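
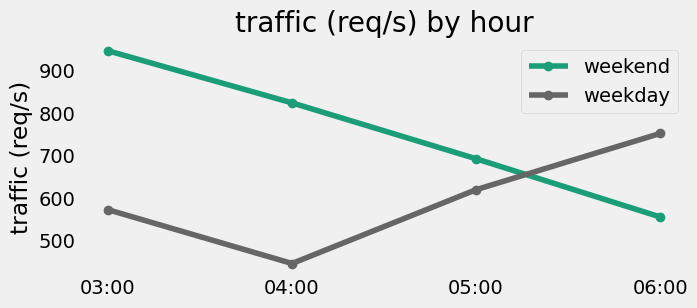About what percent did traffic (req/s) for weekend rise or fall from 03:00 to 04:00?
≈ -15.8%

03:00 ≈ 950, 04:00 ≈ 800; (800 − 950) / 950 ≈ -15.8%.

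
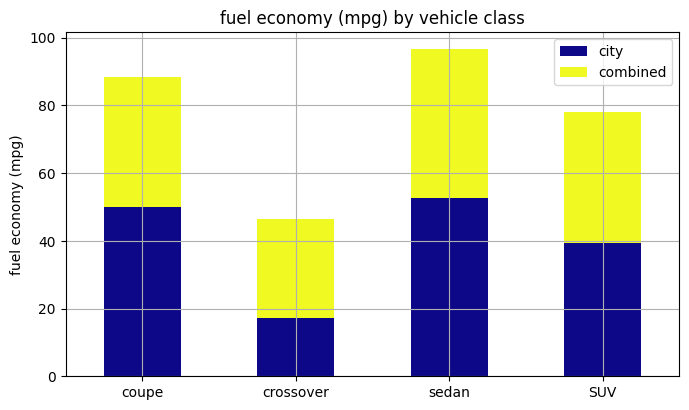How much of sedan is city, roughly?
≈ 50

city top ≈ 50, bottom ≈ 0; segment ≈ 50.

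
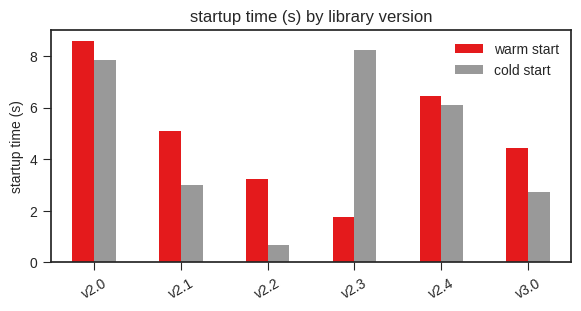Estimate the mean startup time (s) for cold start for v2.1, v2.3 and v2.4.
≈ 6

(3 + 8 + 6) / 3 ≈ 6.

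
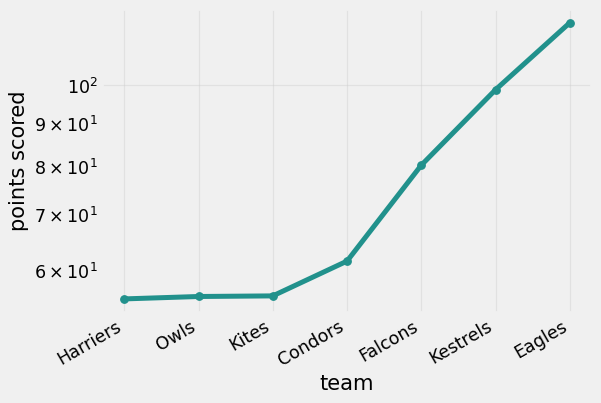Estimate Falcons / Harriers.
Falcons ≈ 80, Harriers ≈ 60; 80/60 ≈ 1.33.

≈ 1.33×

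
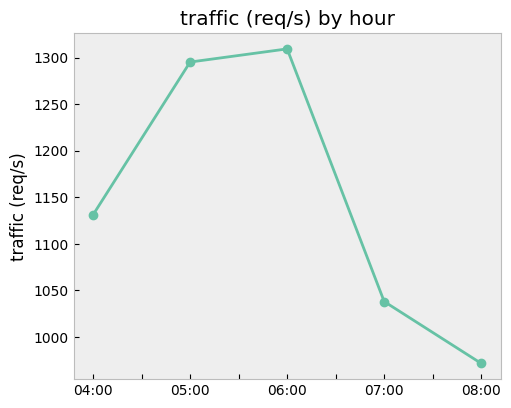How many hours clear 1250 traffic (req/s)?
2

Above 1250: 05:00, 06:00.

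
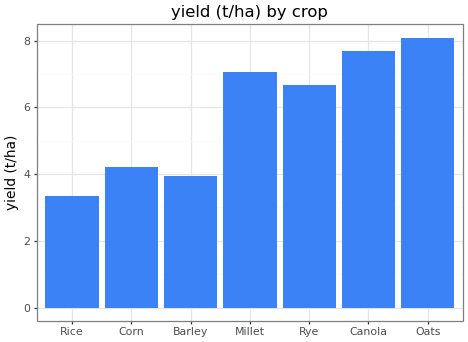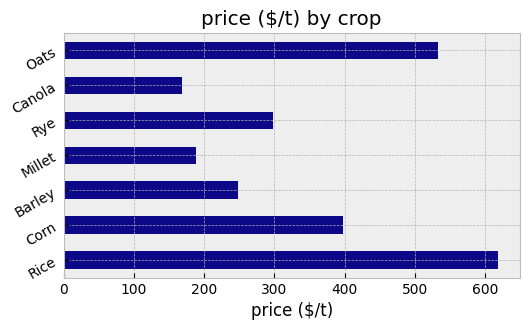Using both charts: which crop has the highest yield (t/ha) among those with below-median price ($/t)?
Canola

Chart 2 median price ($/t) ≈ 300; below-median crops: Barley, Millet, Canola. Among those, Canola has the highest yield (t/ha) (≈ 8).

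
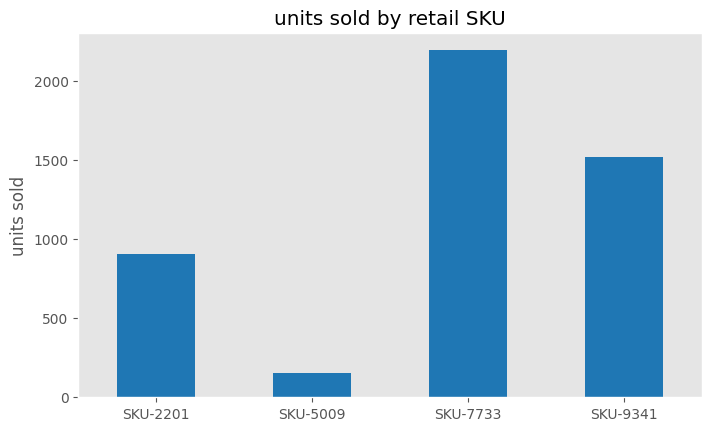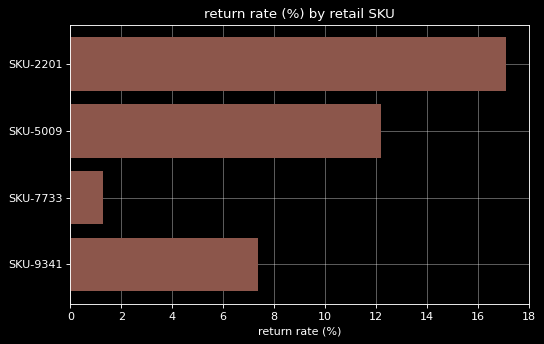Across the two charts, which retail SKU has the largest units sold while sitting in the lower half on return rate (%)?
Chart 2 median return rate (%) ≈ 10; below-median retail SKUs: SKU-7733, SKU-9341. Among those, SKU-7733 has the highest units sold (≈ 2000).

SKU-7733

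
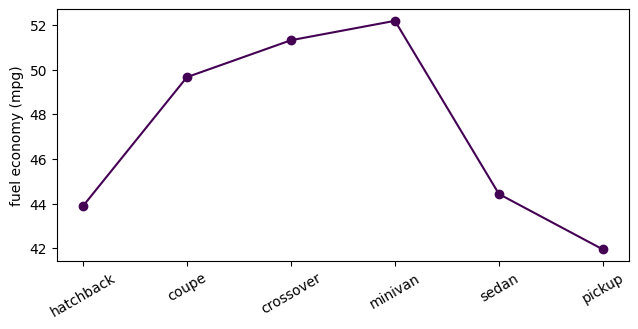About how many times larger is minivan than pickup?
≈ 1.24×

minivan ≈ 52, pickup ≈ 42; 52/42 ≈ 1.24.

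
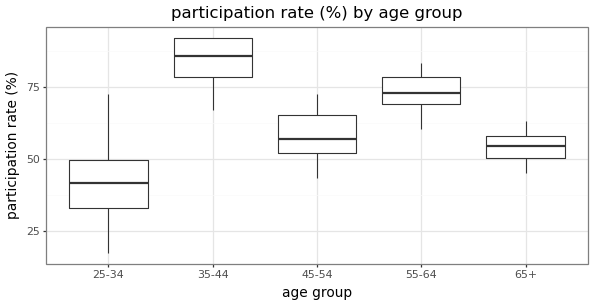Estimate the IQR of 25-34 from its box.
Q3 ≈ 50, Q1 ≈ 35; IQR ≈ 15.

≈ 15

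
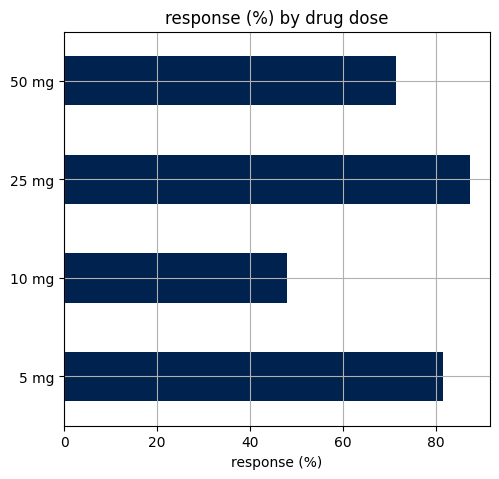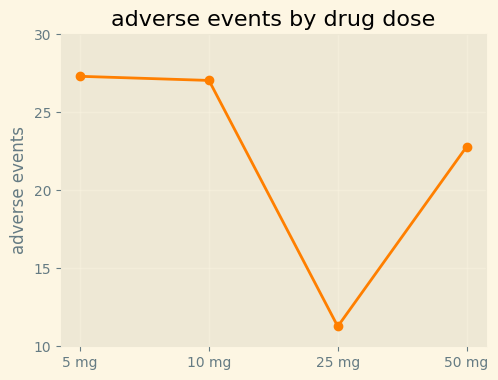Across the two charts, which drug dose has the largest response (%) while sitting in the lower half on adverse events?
Chart 2 median adverse events ≈ 25; below-median drug doses: 25 mg, 50 mg. Among those, 25 mg has the highest response (%) (≈ 90).

25 mg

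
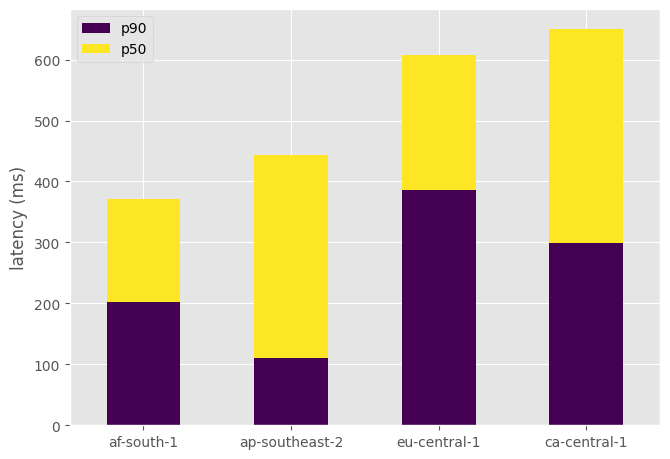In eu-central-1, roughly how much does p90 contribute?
≈ 400

p90 top ≈ 400, bottom ≈ 0; segment ≈ 400.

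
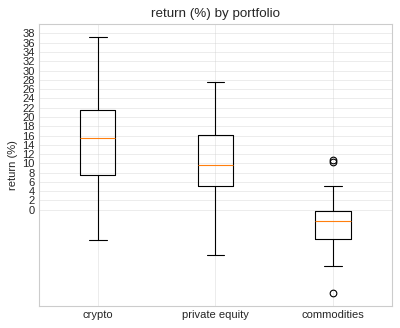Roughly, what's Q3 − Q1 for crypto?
Q3 ≈ 22, Q1 ≈ 8; IQR ≈ 14.

≈ 14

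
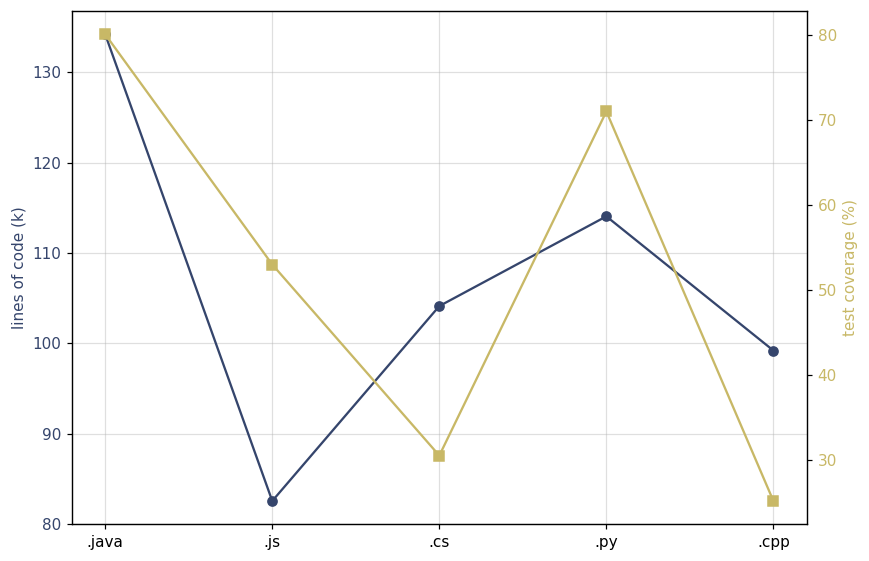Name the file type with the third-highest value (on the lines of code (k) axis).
.cs

Top 4 (on the lines of code (k) axis): .java ≈ 135, .py ≈ 115, .cs ≈ 105, .cpp ≈ 100.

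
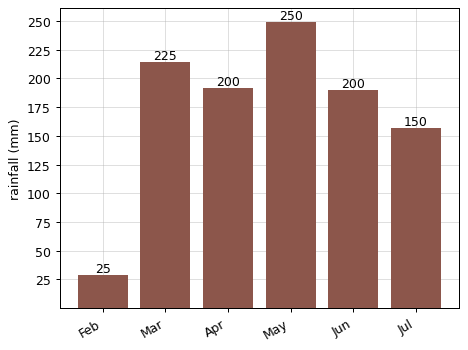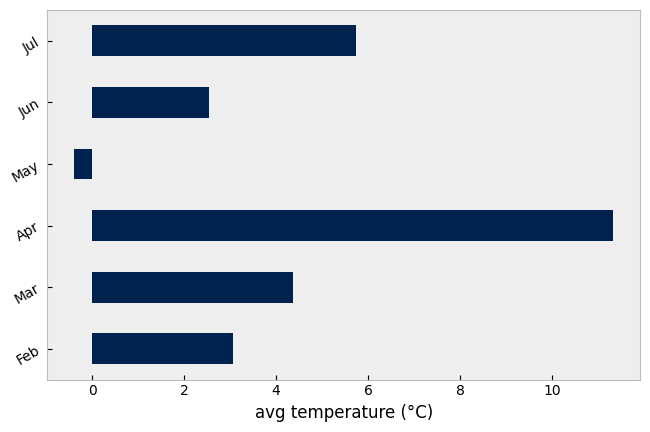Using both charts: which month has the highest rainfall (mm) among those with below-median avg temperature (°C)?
Chart 2 median avg temperature (°C) ≈ 4; below-median months: Feb, May, Jun. Among those, May has the highest rainfall (mm) (≈ 250).

May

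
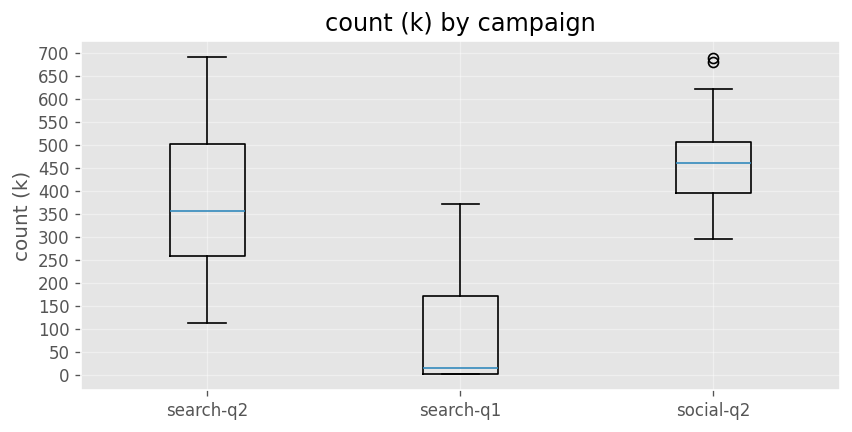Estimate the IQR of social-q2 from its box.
Q3 ≈ 500, Q1 ≈ 400; IQR ≈ 100.

≈ 100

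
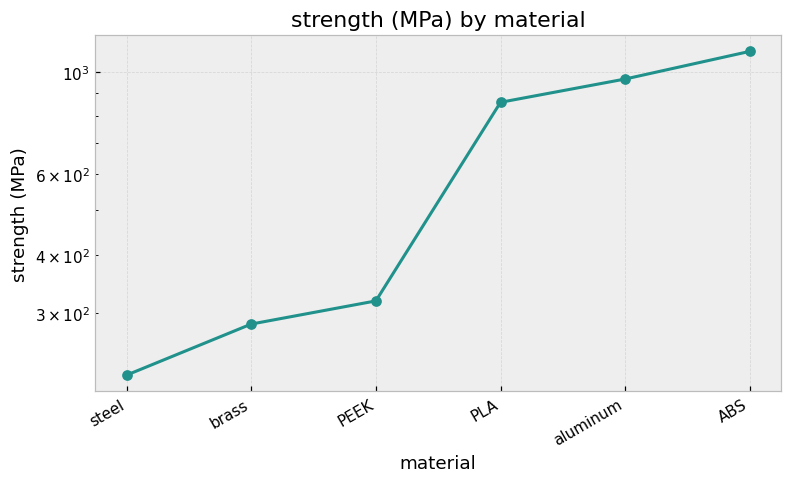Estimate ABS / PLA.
ABS ≈ 1100, PLA ≈ 900; 1100/900 ≈ 1.22.

≈ 1.22×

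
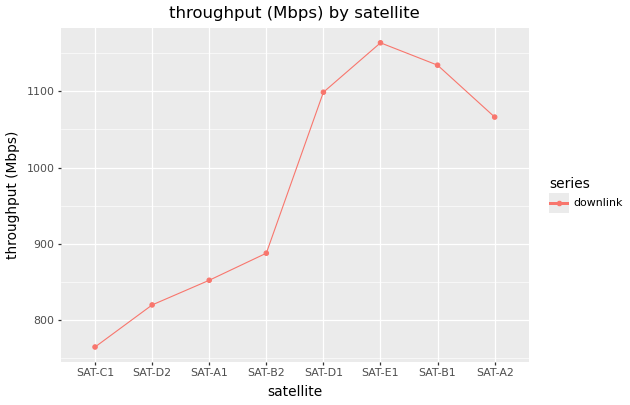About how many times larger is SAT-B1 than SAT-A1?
SAT-B1 ≈ 1150, SAT-A1 ≈ 850; 1150/850 ≈ 1.35.

≈ 1.35×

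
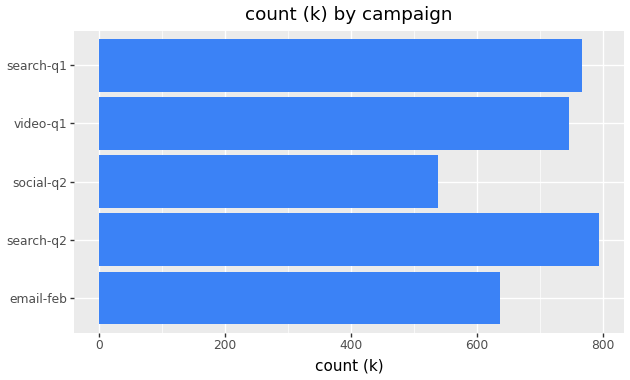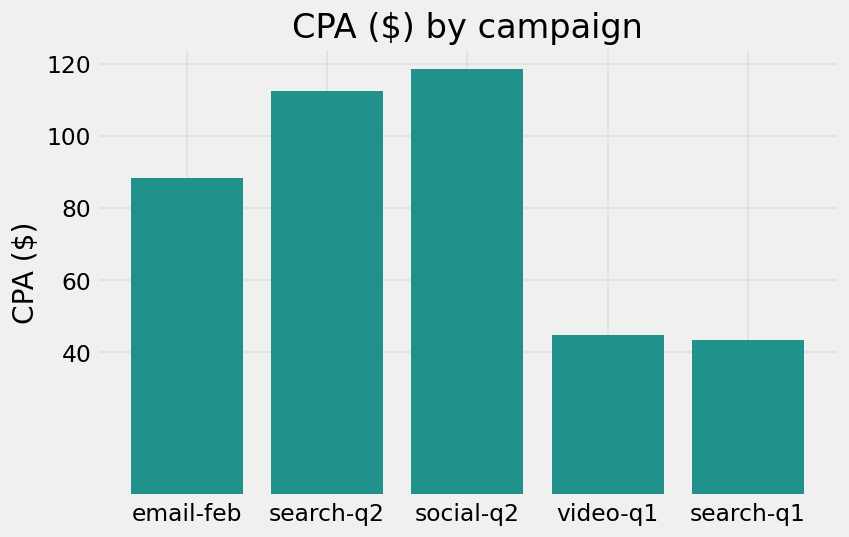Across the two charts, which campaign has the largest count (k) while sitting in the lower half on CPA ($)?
search-q1

Chart 2 median CPA ($) ≈ 80; below-median campaigns: video-q1, search-q1. Among those, search-q1 has the highest count (k) (≈ 800).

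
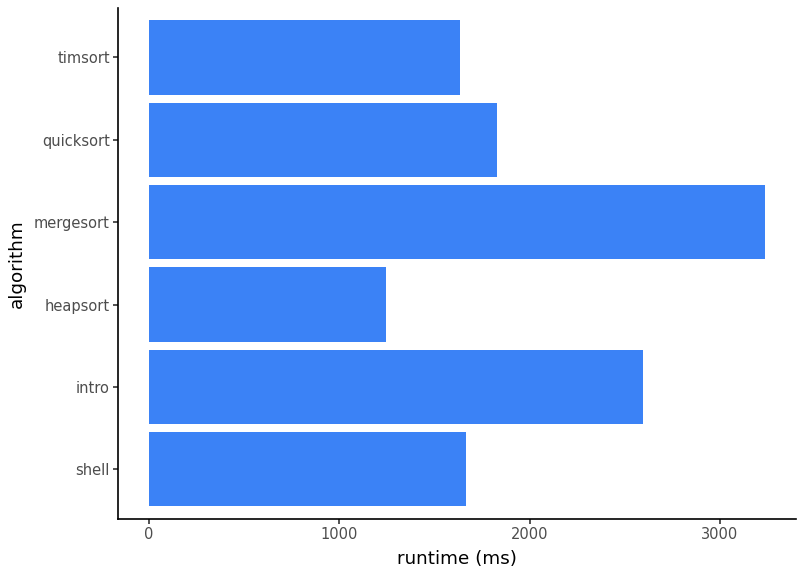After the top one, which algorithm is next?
Top 3: mergesort ≈ 3000, intro ≈ 2500, quicksort ≈ 2000.

intro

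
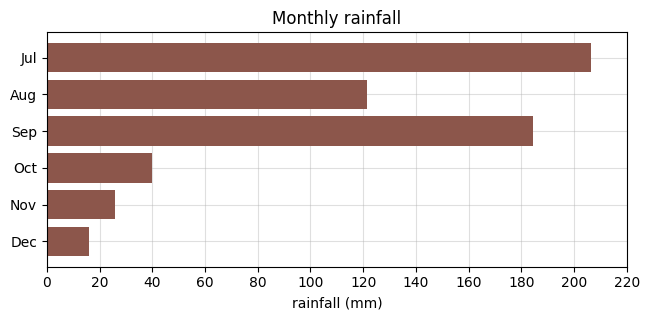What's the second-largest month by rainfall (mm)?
Top 3: Jul ≈ 200, Sep ≈ 180, Aug ≈ 120.

Sep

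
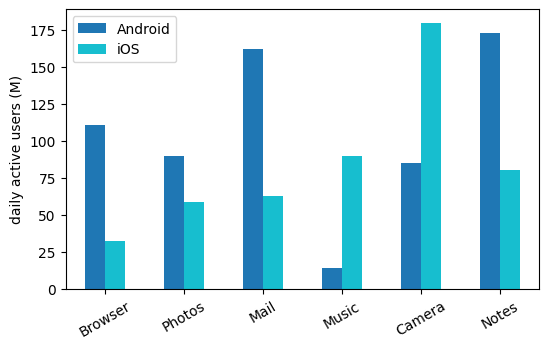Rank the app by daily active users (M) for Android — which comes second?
Top 3 for Android: Notes ≈ 180, Mail ≈ 160, Browser ≈ 120.

Mail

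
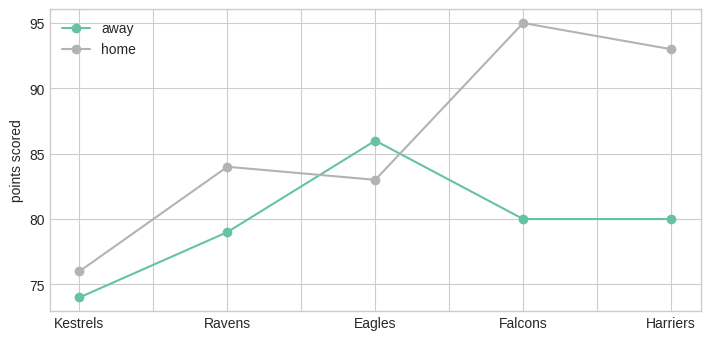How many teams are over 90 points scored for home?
Above 90: Falcons, Harriers.

2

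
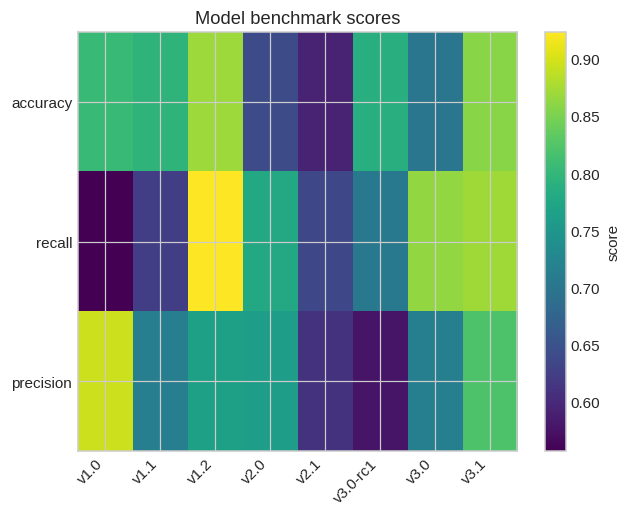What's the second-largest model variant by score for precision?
v3.1

Top 3 for precision: v1.0 ≈ 0.90, v3.1 ≈ 0.80, v1.2 ≈ 0.75.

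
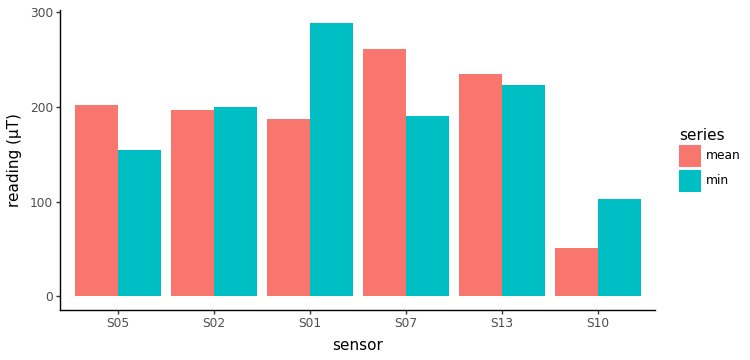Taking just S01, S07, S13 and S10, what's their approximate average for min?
≈ 206

(300 + 200 + 225 + 100) / 4 ≈ 206.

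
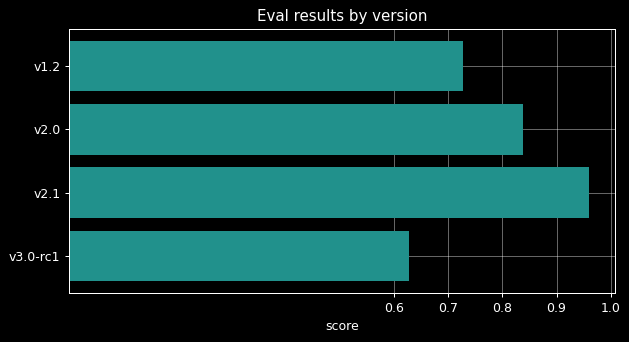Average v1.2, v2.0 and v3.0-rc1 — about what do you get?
(0.7 + 0.8 + 0.6) / 3 ≈ 0.7.

≈ 0.7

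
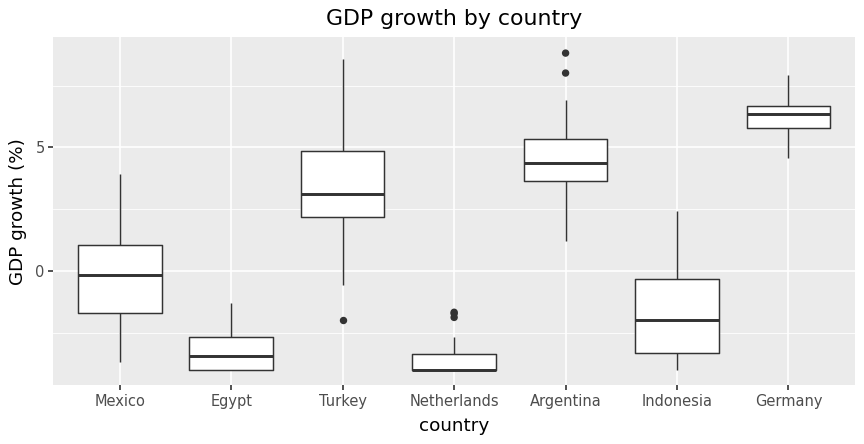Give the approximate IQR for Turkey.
Q3 ≈ 5, Q1 ≈ 2; IQR ≈ 3.

≈ 3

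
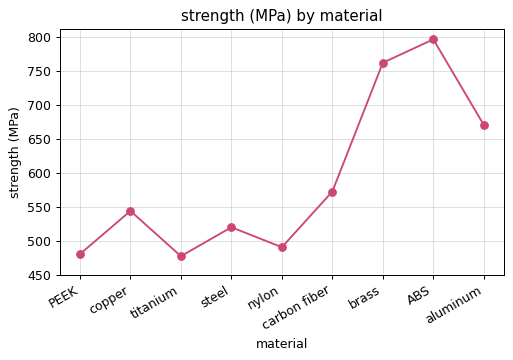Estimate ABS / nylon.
≈ 1.6×

ABS ≈ 800, nylon ≈ 500; 800/500 ≈ 1.6.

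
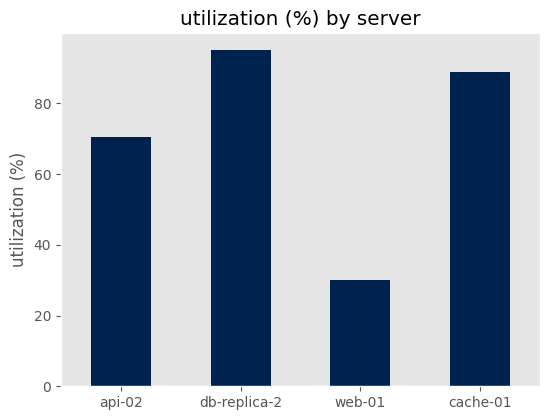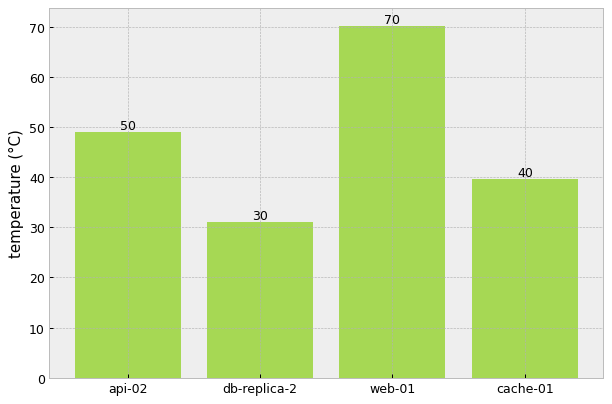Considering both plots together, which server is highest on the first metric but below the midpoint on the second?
Chart 2 median temperature (°C) ≈ 40; below-median servers: db-replica-2, cache-01. Among those, db-replica-2 has the highest utilization (%) (≈ 100).

db-replica-2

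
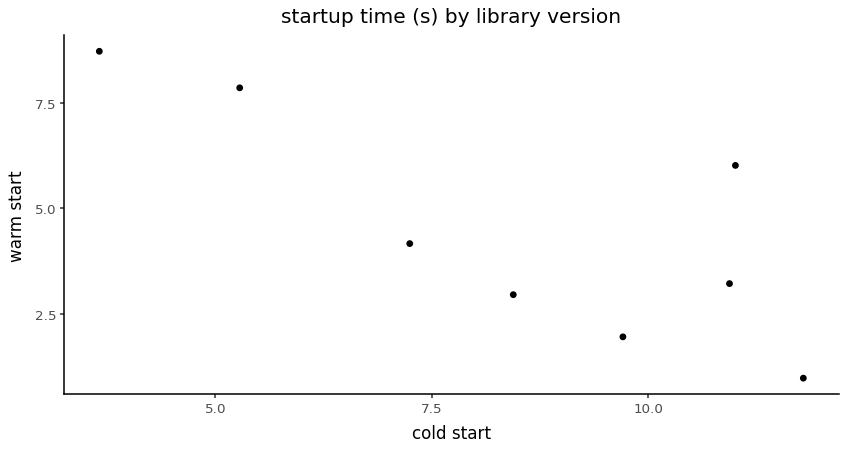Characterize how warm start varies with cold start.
negative, strong

Points are negatively correlated; strong (|r| ≈ 0.8).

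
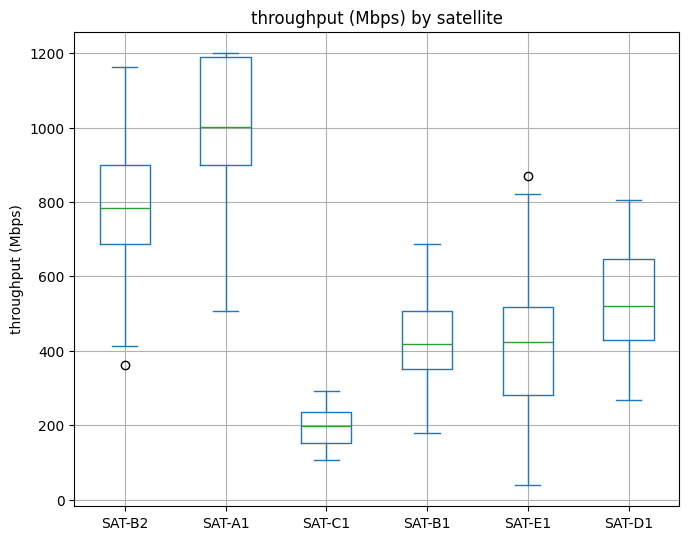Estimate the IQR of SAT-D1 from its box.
≈ 200

Q3 ≈ 600, Q1 ≈ 400; IQR ≈ 200.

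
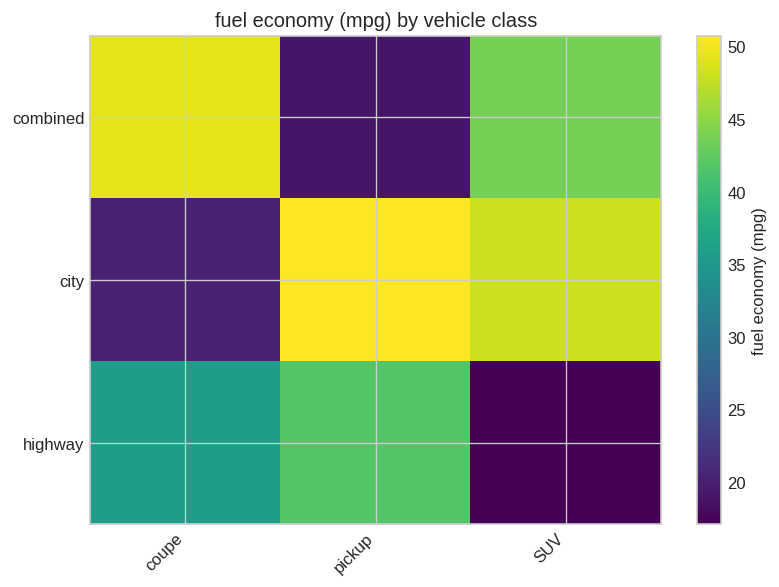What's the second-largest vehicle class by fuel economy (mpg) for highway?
coupe

Top 3 for highway: pickup ≈ 40, coupe ≈ 35, SUV ≈ 15.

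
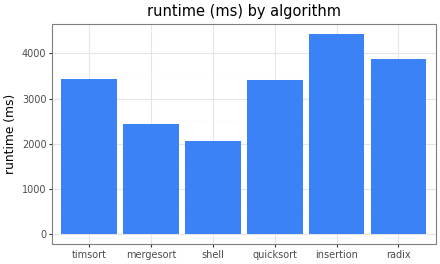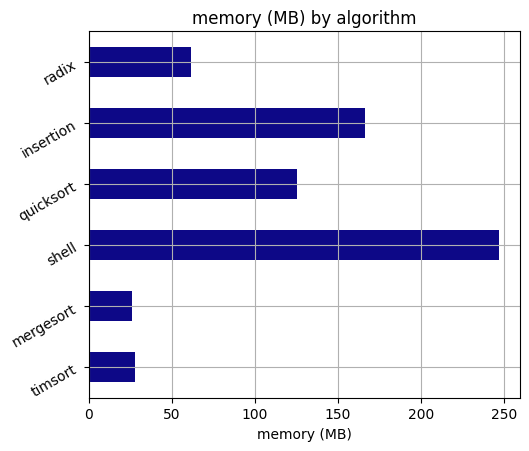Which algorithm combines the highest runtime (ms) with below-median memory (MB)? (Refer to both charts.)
Chart 2 median memory (MB) ≈ 100; below-median algorithms: timsort, mergesort, radix. Among those, radix has the highest runtime (ms) (≈ 4000).

radix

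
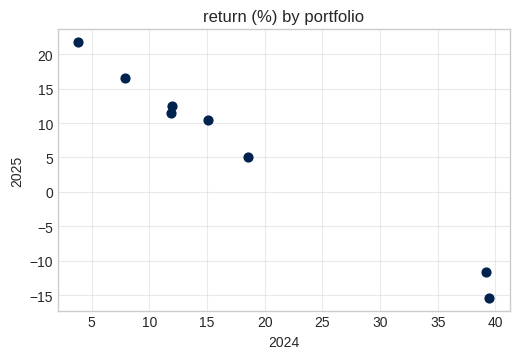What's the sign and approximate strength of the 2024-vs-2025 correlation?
negative, strong

Points are negatively correlated; strong (|r| ≈ 1.0).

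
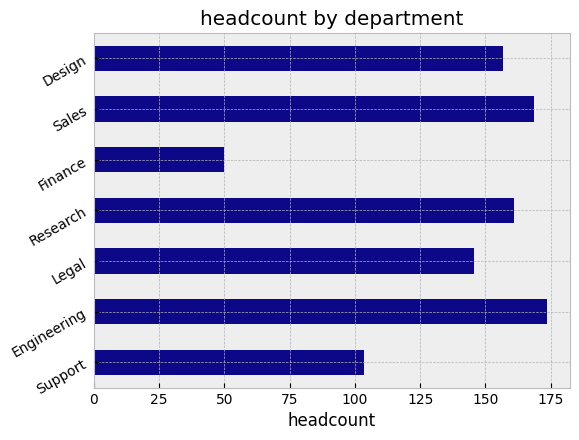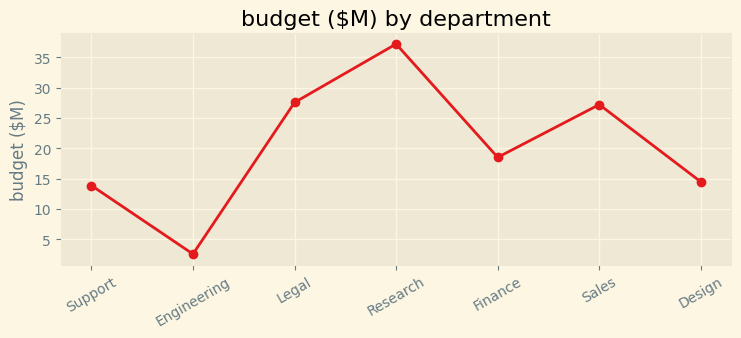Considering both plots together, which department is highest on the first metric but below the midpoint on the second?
Engineering

Chart 2 median budget ($M) ≈ 20; below-median departments: Support, Engineering, Design. Among those, Engineering has the highest headcount (≈ 180).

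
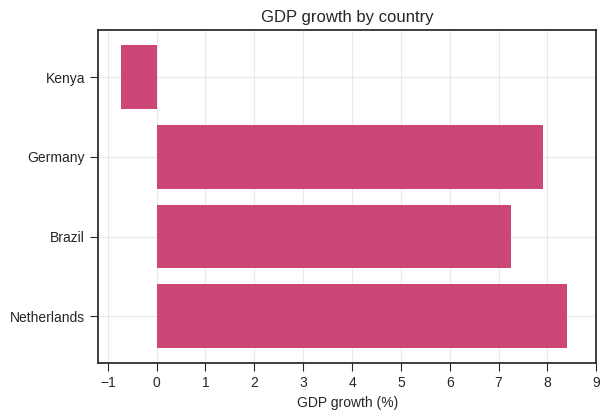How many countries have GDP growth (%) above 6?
Above 6: Germany, Brazil, Netherlands.

3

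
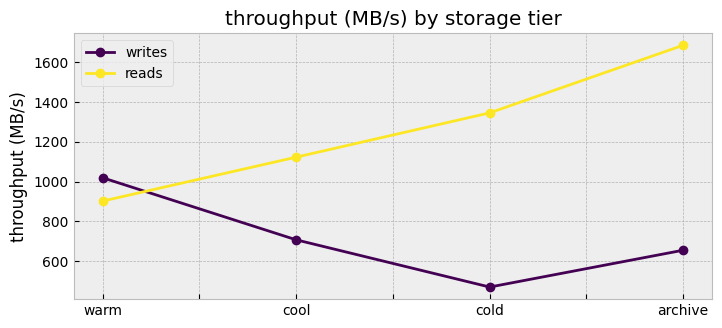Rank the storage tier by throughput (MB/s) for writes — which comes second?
Top 3 for writes: warm ≈ 1000, cool ≈ 800, archive ≈ 600.

cool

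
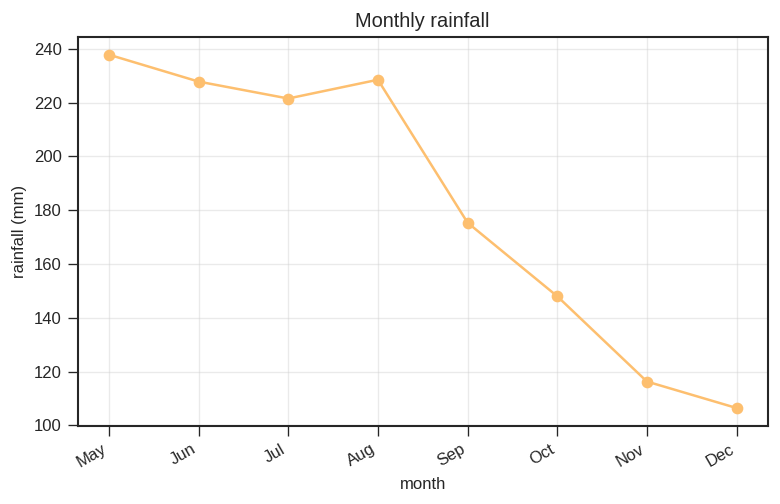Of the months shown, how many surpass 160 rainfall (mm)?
5

Above 160: May, Jun, Jul, Aug, Sep.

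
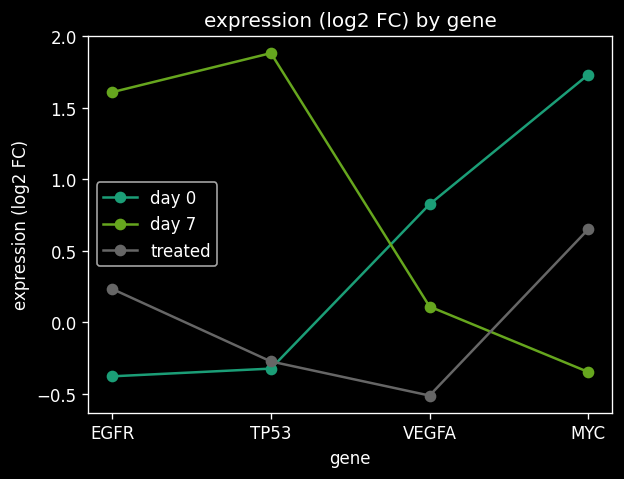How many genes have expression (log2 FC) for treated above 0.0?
Above 0.0: EGFR, MYC.

2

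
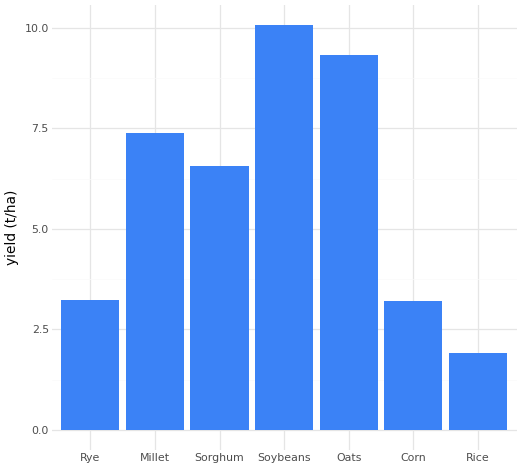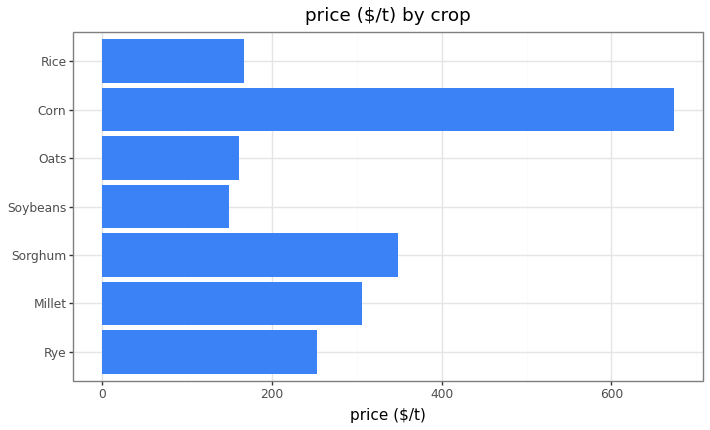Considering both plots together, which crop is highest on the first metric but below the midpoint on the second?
Chart 2 median price ($/t) ≈ 300; below-median crops: Soybeans, Oats, Rice. Among those, Soybeans has the highest yield (t/ha) (≈ 10).

Soybeans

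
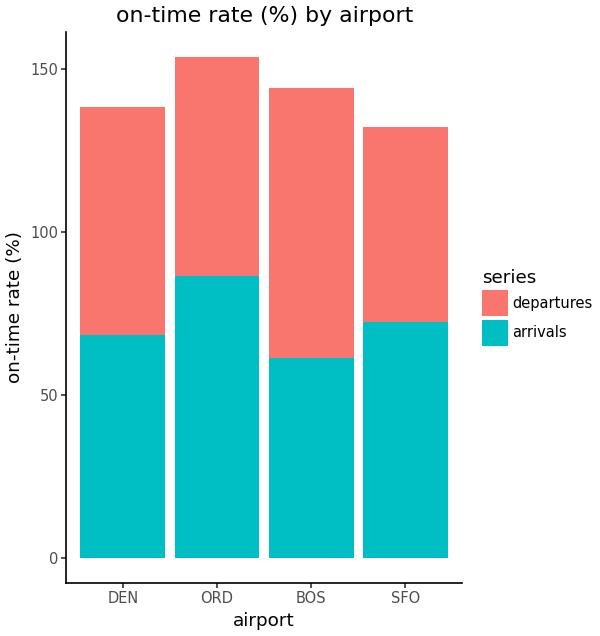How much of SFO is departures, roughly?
departures top ≈ 140, bottom ≈ 80; segment ≈ 60.

≈ 60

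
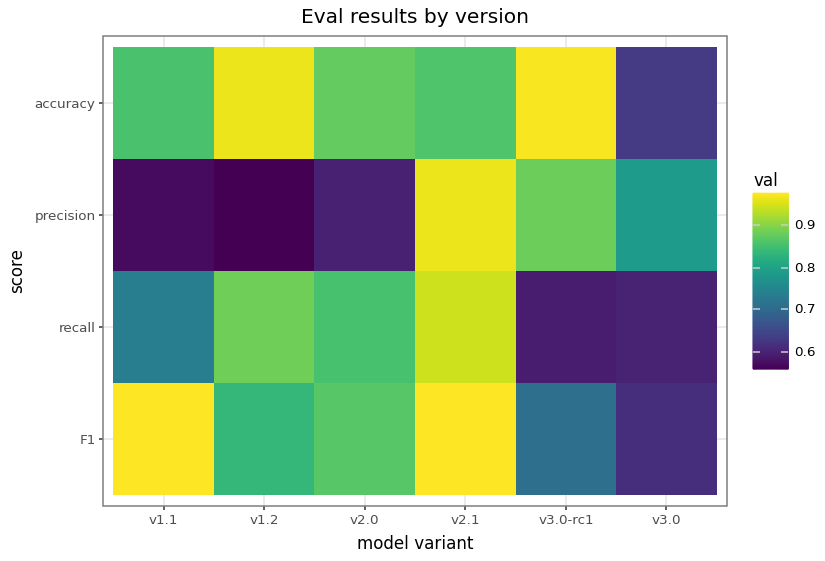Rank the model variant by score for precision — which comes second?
Top 3 for precision: v2.1 ≈ 0.95, v3.0-rc1 ≈ 0.90, v3.0 ≈ 0.80.

v3.0-rc1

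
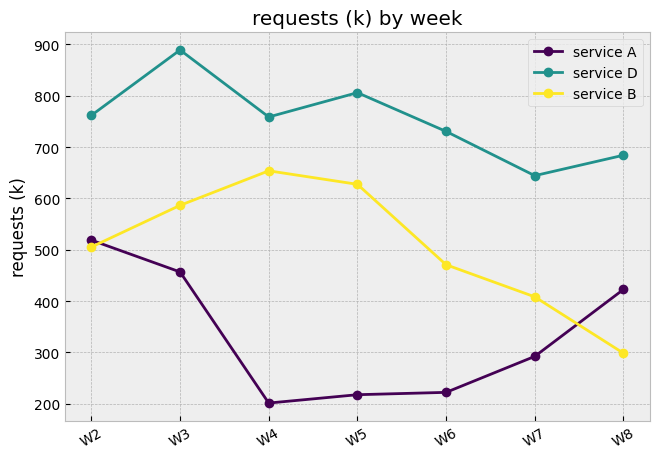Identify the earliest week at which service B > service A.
W3

W2: service B ≈ 500 vs service A ≈ 500 (not yet); W3: service B ≈ 600 vs service A ≈ 500 (first crossover).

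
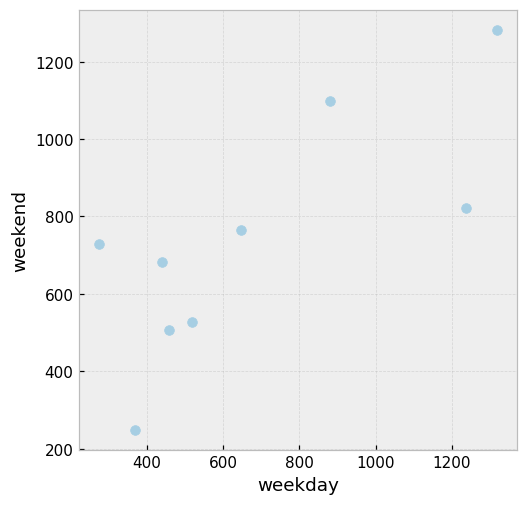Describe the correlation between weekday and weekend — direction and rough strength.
Points are positively correlated; strong (|r| ≈ 0.8).

positive, strong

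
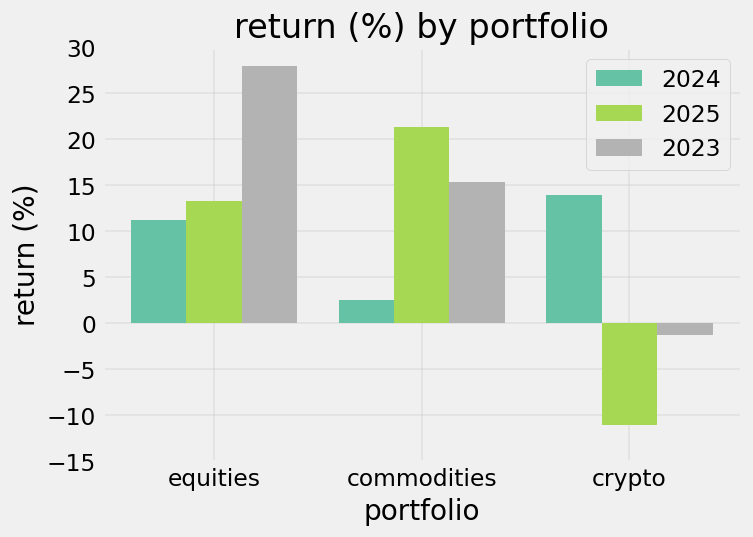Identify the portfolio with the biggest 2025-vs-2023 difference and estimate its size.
equities: 2025 ≈ 15, 2023 ≈ 30 → gap ≈ 15. Next-largest (crypto) is only ≈ 10.

equities, ≈ 15 %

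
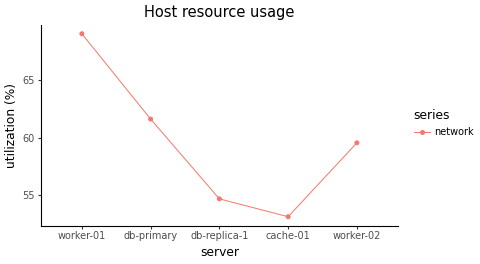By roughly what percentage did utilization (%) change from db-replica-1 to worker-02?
≈ +11.1%

db-replica-1 ≈ 54, worker-02 ≈ 60; (60 − 54) / 54 ≈ +11.1%.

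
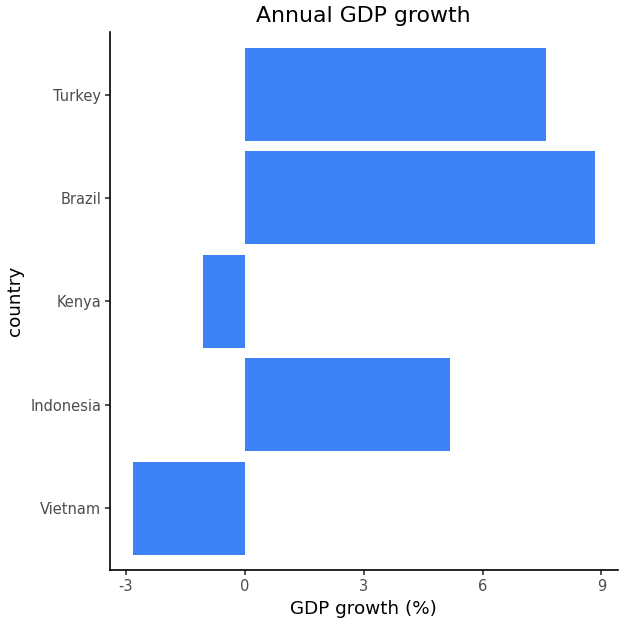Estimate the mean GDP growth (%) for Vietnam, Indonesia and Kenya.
(-3 + 5 + -1) / 3 ≈ 0.

≈ 0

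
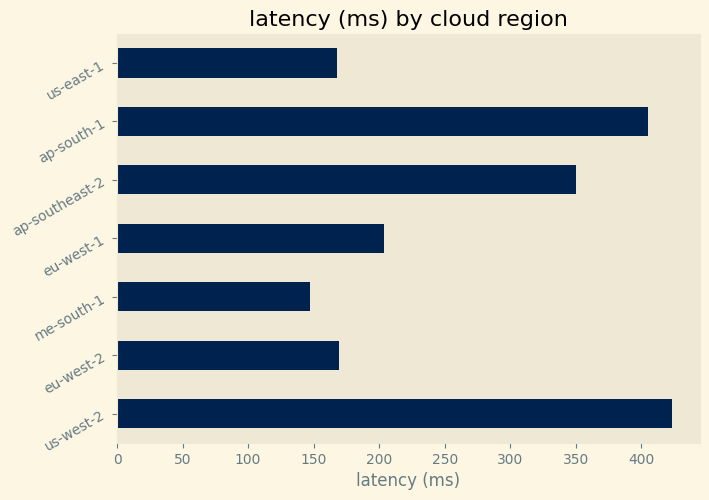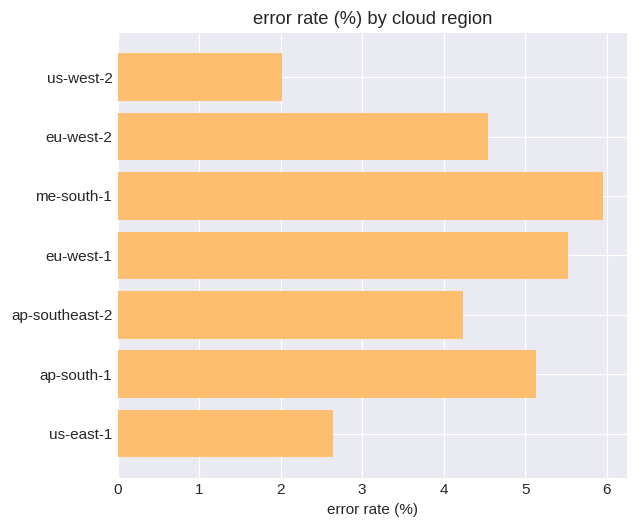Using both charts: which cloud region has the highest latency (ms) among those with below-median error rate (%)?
Chart 2 median error rate (%) ≈ 5; below-median cloud regions: us-west-2, ap-southeast-2, us-east-1. Among those, us-west-2 has the highest latency (ms) (≈ 400).

us-west-2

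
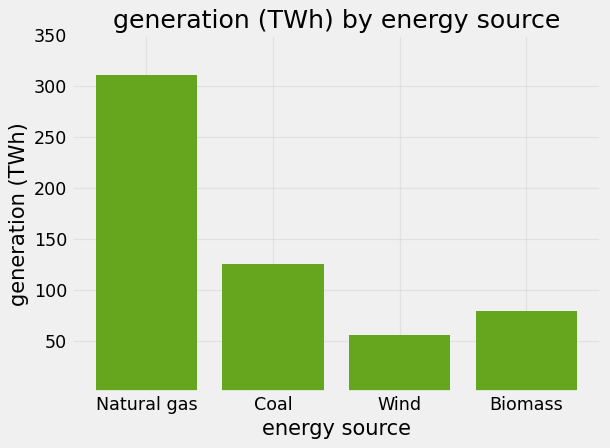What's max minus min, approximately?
≈ 250

Max Natural gas ≈ 300, min Wind ≈ 50; range ≈ 250.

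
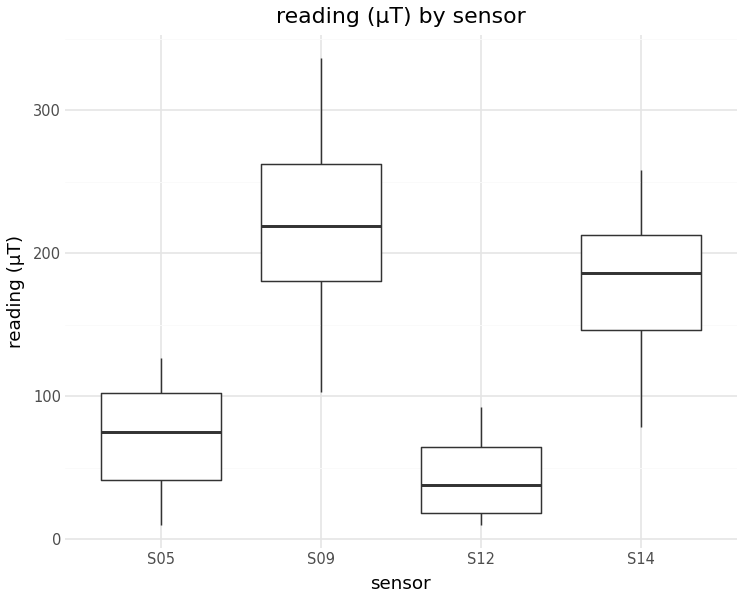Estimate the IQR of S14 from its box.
Q3 ≈ 220, Q1 ≈ 140; IQR ≈ 80.

≈ 80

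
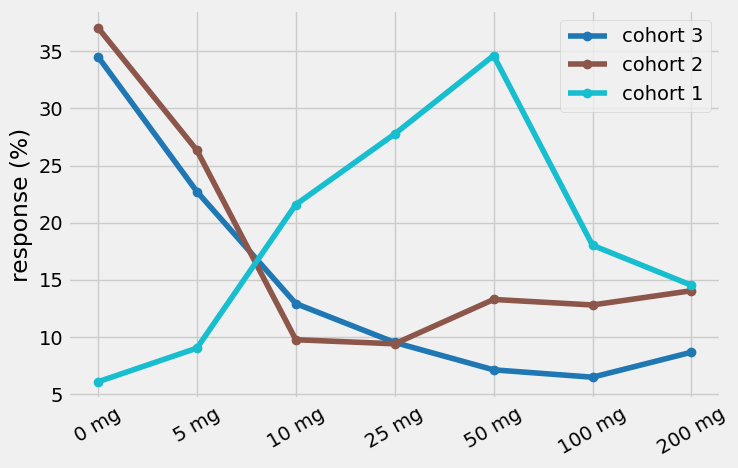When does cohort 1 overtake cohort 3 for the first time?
5 mg: cohort 1 ≈ 10 vs cohort 3 ≈ 25 (not yet); 10 mg: cohort 1 ≈ 20 vs cohort 3 ≈ 15 (first crossover).

10 mg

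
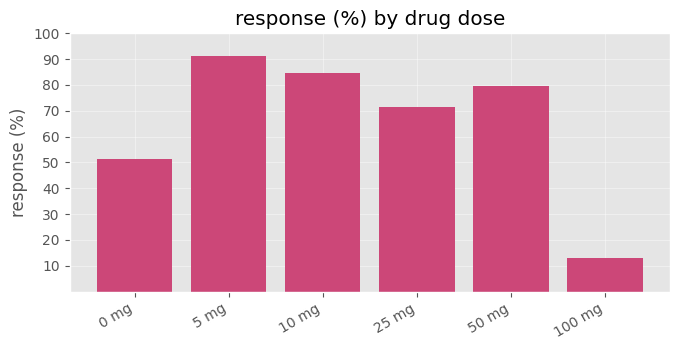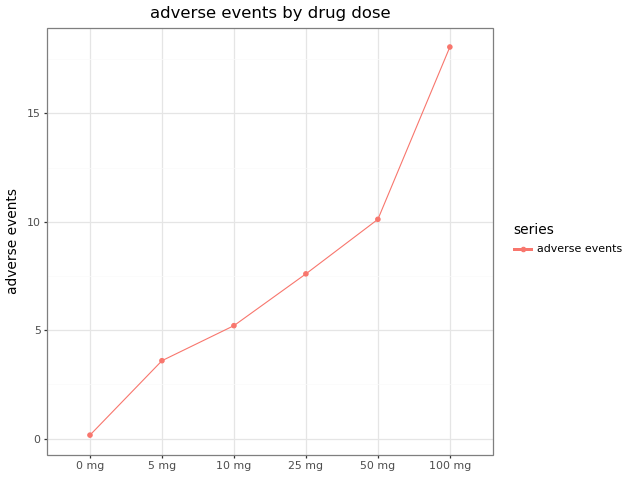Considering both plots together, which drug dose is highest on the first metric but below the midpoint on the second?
5 mg

Chart 2 median adverse events ≈ 6; below-median drug doses: 0 mg, 5 mg, 10 mg. Among those, 5 mg has the highest response (%) (≈ 90).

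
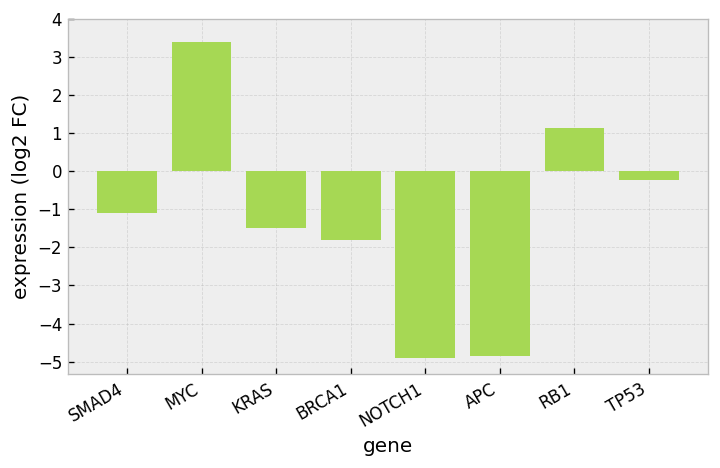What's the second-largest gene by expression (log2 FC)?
RB1

Top 3: MYC ≈ 3, RB1 ≈ 1, TP53 ≈ 0.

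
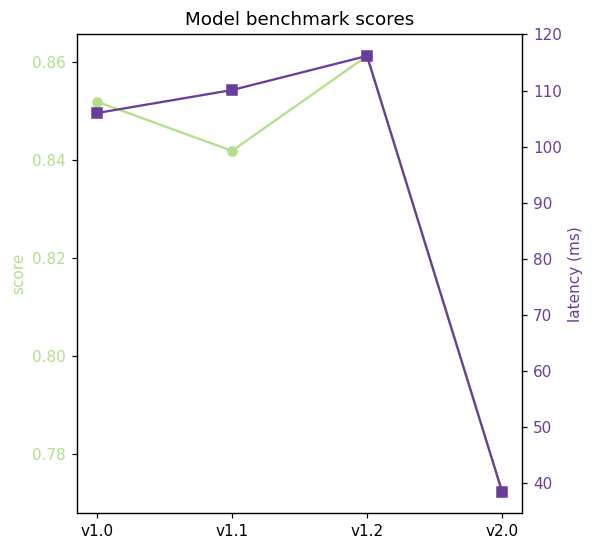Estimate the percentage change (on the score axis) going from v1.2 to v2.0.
≈ -10.5%

v1.2 ≈ 0.86, v2.0 ≈ 0.77; (0.77 − 0.86) / 0.86 ≈ -10.5%.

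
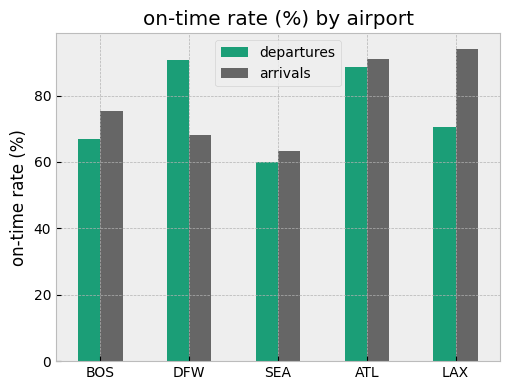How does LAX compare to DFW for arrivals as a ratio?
LAX ≈ 90, DFW ≈ 70; 90/70 ≈ 1.29.

≈ 1.29×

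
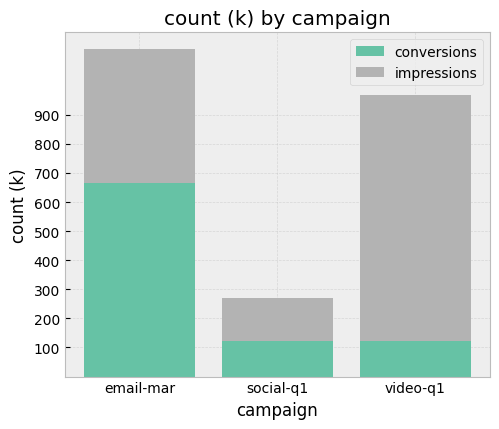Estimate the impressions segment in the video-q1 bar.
impressions top ≈ 1000, bottom ≈ 100; segment ≈ 900.

≈ 900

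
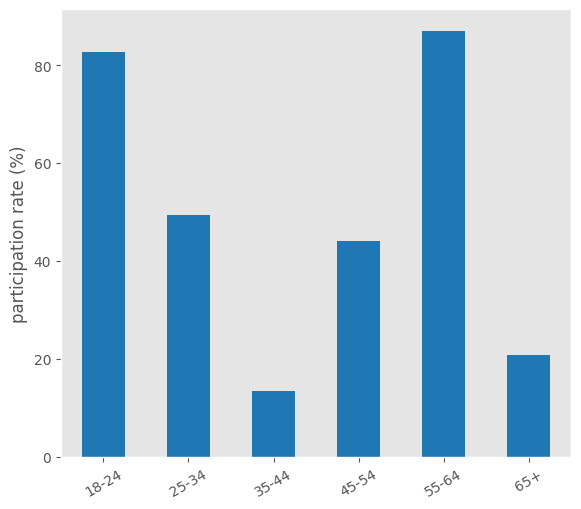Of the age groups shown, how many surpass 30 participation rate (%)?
Above 30: 18-24, 25-34, 45-54, 55-64.

4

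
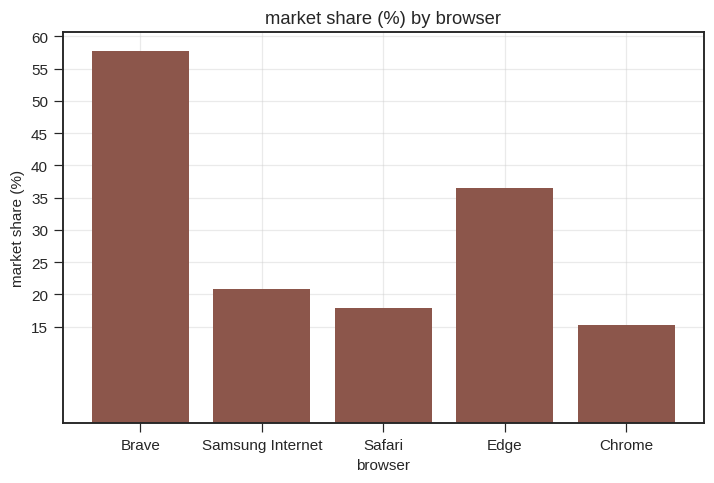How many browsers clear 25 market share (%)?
2

Above 25: Brave, Edge.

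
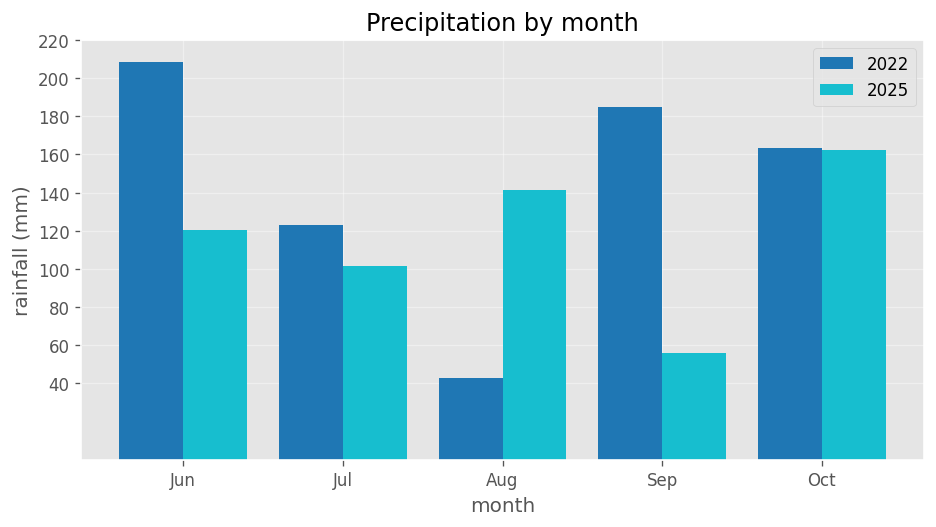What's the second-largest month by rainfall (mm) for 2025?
Aug

Top 3 for 2025: Oct ≈ 160, Aug ≈ 140, Jun ≈ 120.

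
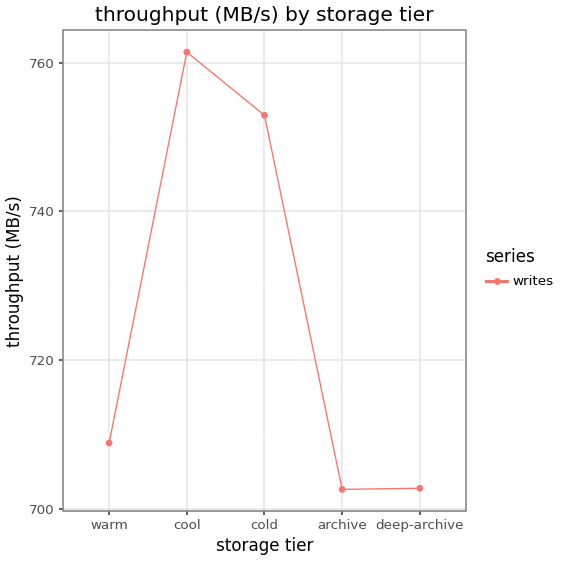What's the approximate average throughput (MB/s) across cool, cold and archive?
≈ 740

(760 + 755 + 705) / 3 ≈ 740.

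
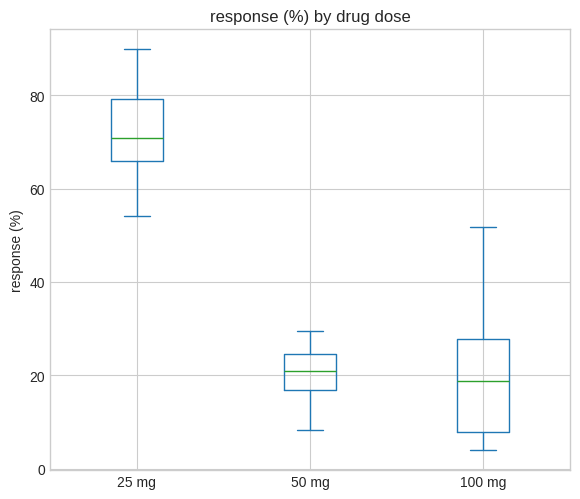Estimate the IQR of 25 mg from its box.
≈ 15

Q3 ≈ 80, Q1 ≈ 65; IQR ≈ 15.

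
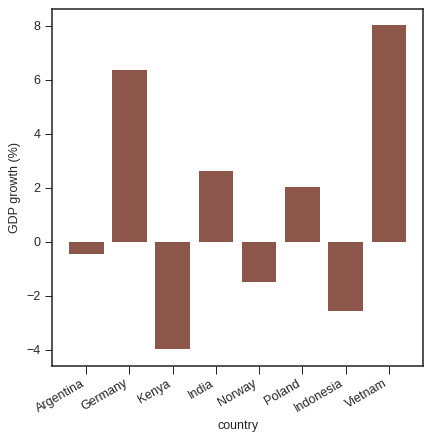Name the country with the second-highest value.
Top 3: Vietnam ≈ 8, Germany ≈ 6, India ≈ 2.

Germany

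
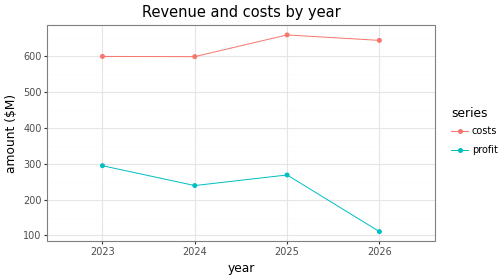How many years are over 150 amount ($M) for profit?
Above 150: 2023, 2024, 2025.

3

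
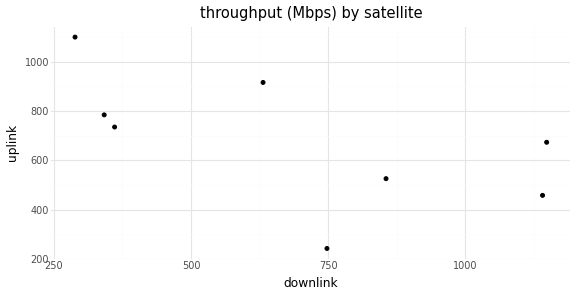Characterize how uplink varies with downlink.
Points are negatively correlated; moderate (|r| ≈ 0.6).

negative, moderate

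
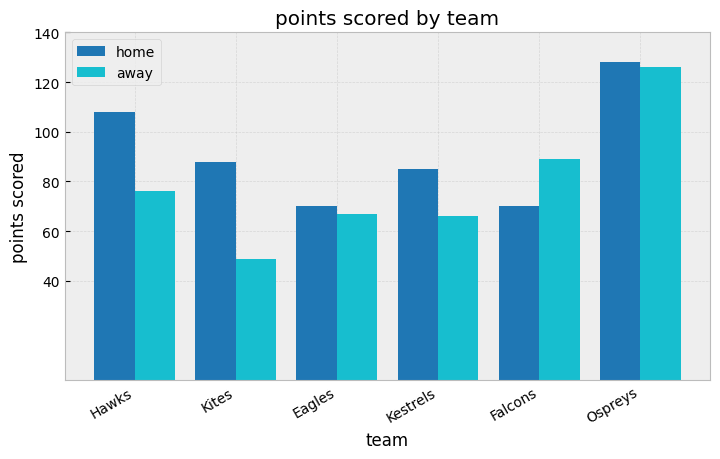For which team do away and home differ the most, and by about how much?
Kites, ≈ 40

Kites: away ≈ 40, home ≈ 80 → gap ≈ 40. Next-largest (Hawks) is only ≈ 20.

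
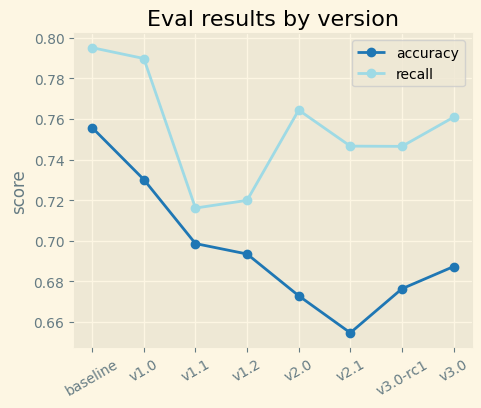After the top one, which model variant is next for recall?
v1.0

Top 3 for recall: baseline ≈ 0.80, v1.0 ≈ 0.78, v2.0 ≈ 0.76.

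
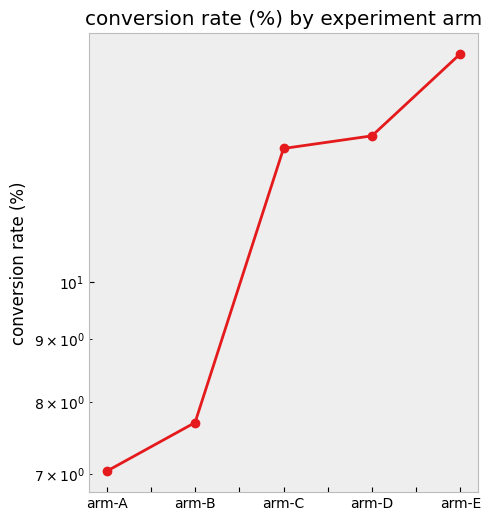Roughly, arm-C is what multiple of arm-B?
arm-C ≈ 13, arm-B ≈ 8; 13/8 ≈ 1.62.

≈ 1.62×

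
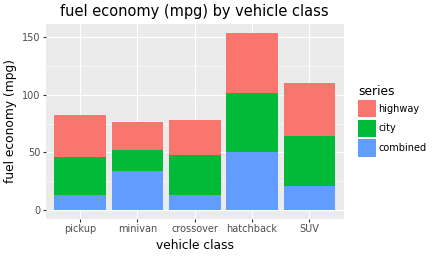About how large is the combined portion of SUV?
≈ 20

combined top ≈ 20, bottom ≈ 0; segment ≈ 20.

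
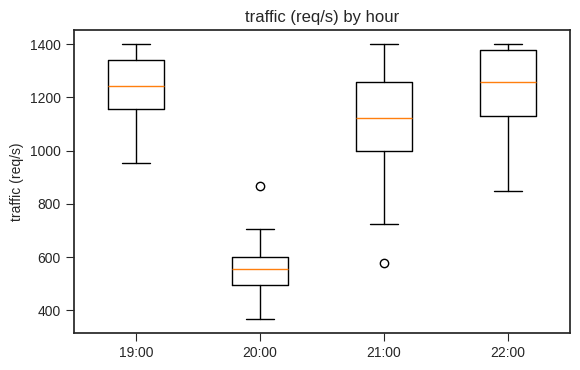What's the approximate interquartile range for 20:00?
Q3 ≈ 600, Q1 ≈ 500; IQR ≈ 100.

≈ 100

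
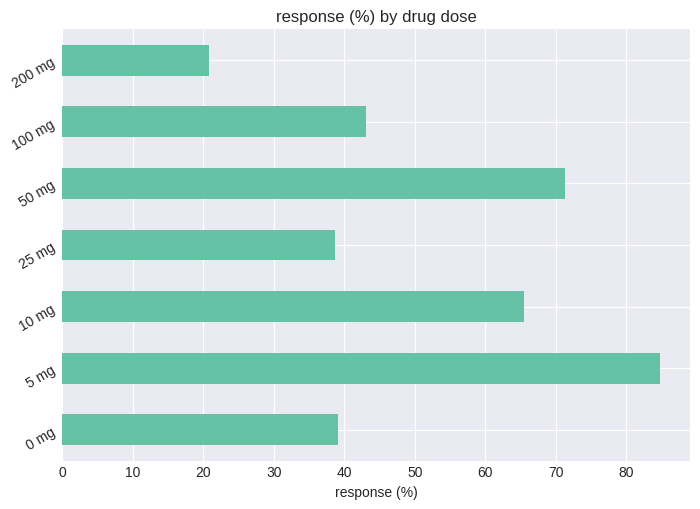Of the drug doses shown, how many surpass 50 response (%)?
Above 50: 5 mg, 10 mg, 50 mg.

3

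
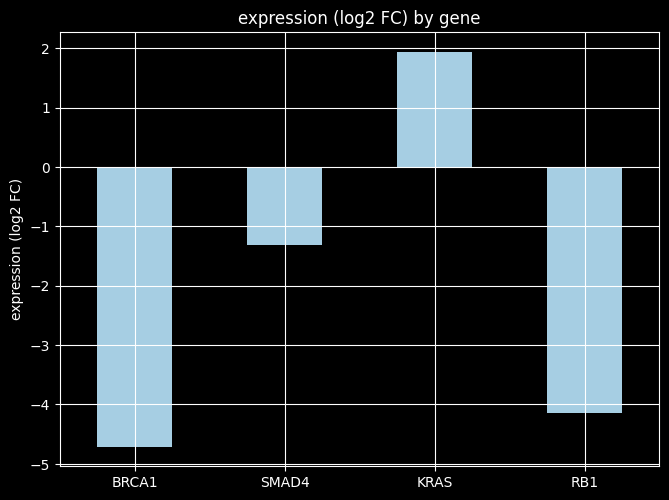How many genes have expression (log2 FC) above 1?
Above 1: KRAS.

1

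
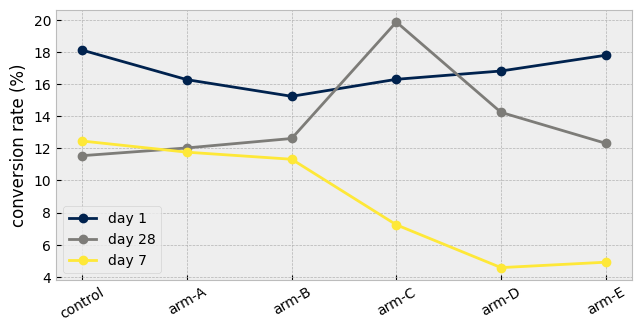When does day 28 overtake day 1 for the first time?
arm-C

arm-B: day 28 ≈ 12 vs day 1 ≈ 16 (not yet); arm-C: day 28 ≈ 20 vs day 1 ≈ 16 (first crossover).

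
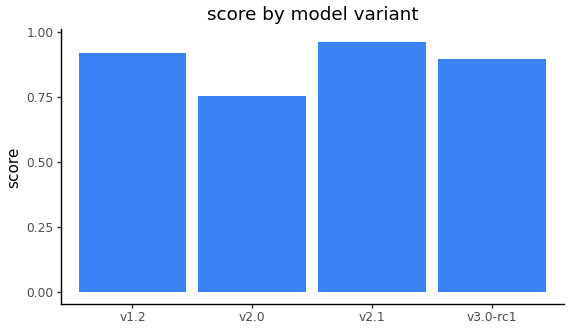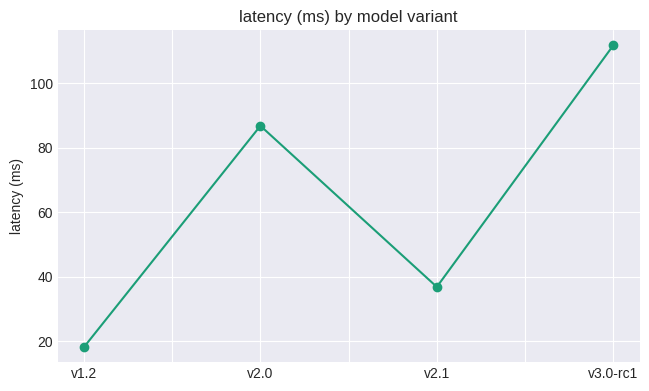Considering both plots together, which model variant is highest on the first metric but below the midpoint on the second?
v2.1

Chart 2 median latency (ms) ≈ 60; below-median model variants: v1.2, v2.1. Among those, v2.1 has the highest score (≈ 1).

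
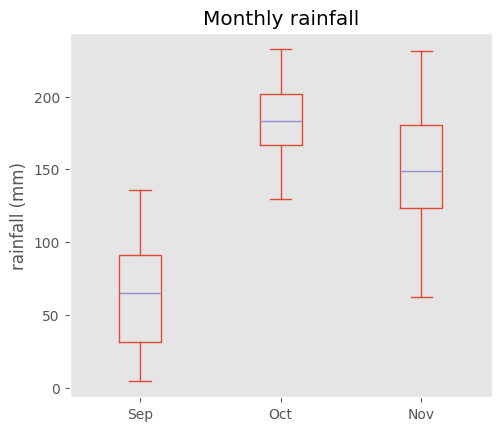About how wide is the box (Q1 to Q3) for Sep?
Q3 ≈ 100, Q1 ≈ 40; IQR ≈ 60.

≈ 60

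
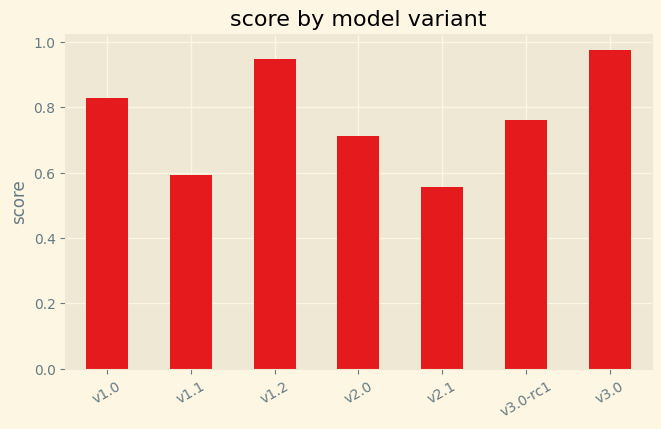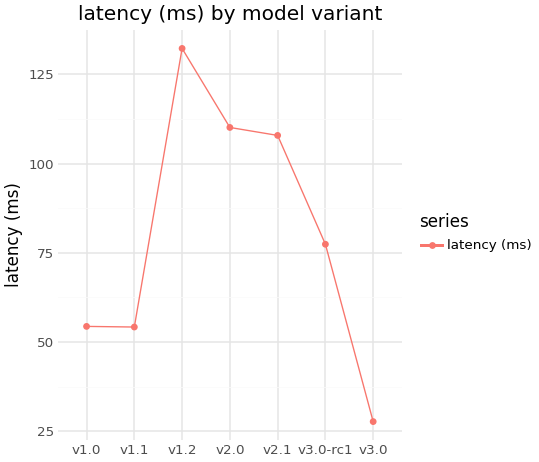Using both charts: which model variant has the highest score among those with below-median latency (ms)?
v3.0

Chart 2 median latency (ms) ≈ 80; below-median model variants: v1.0, v1.1, v3.0. Among those, v3.0 has the highest score (≈ 1).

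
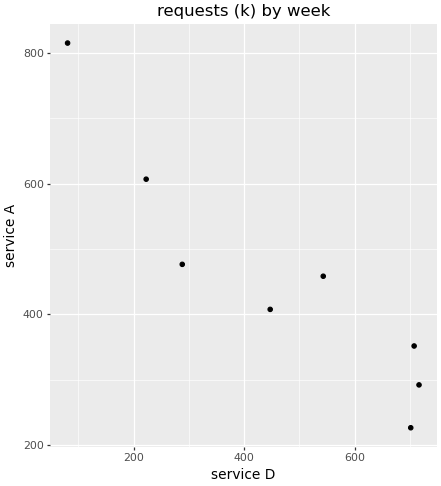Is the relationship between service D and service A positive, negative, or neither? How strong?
negative, strong

Points are negatively correlated; strong (|r| ≈ 0.9).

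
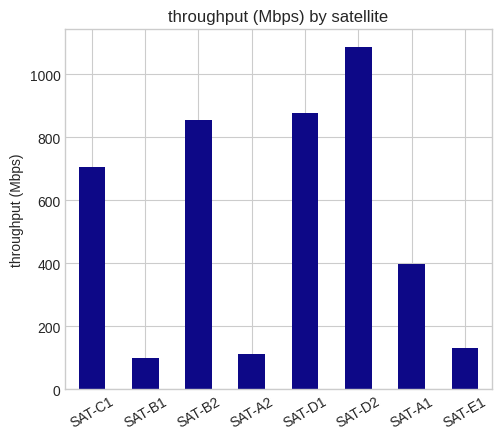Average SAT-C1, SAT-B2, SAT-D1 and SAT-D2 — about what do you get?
≈ 900

(700 + 900 + 900 + 1100) / 4 ≈ 900.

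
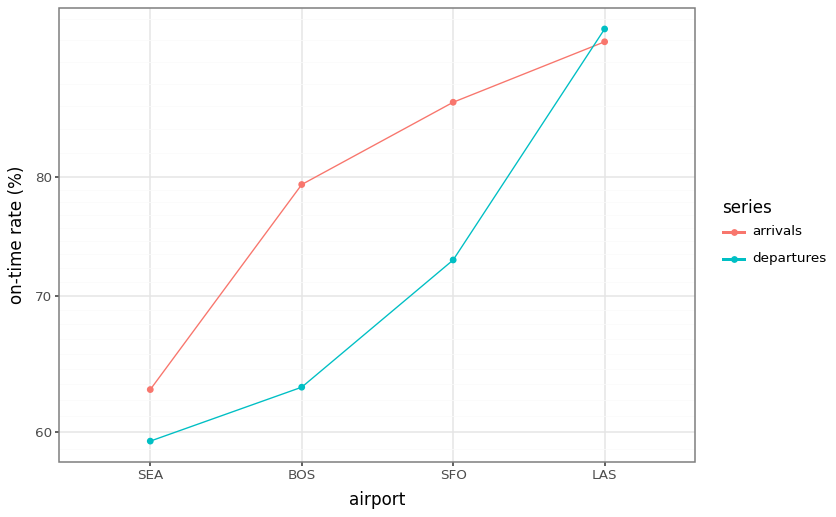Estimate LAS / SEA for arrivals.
LAS ≈ 95, SEA ≈ 65; 95/65 ≈ 1.46.

≈ 1.46×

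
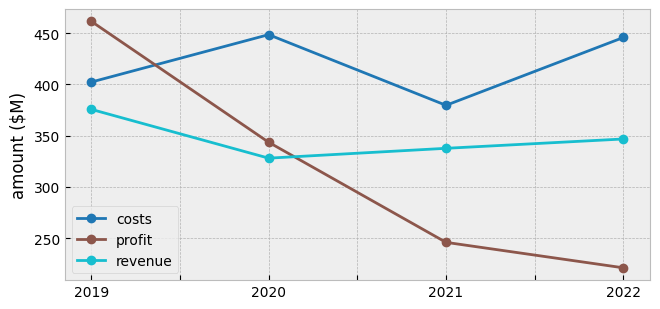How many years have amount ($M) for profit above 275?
2

Above 275: 2019, 2020.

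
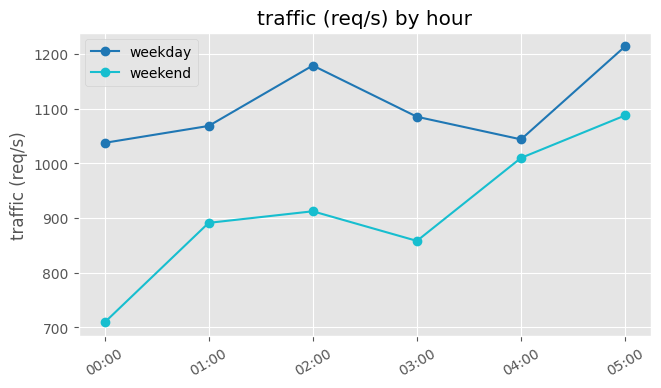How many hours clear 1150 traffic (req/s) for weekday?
Above 1150: 02:00, 05:00.

2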